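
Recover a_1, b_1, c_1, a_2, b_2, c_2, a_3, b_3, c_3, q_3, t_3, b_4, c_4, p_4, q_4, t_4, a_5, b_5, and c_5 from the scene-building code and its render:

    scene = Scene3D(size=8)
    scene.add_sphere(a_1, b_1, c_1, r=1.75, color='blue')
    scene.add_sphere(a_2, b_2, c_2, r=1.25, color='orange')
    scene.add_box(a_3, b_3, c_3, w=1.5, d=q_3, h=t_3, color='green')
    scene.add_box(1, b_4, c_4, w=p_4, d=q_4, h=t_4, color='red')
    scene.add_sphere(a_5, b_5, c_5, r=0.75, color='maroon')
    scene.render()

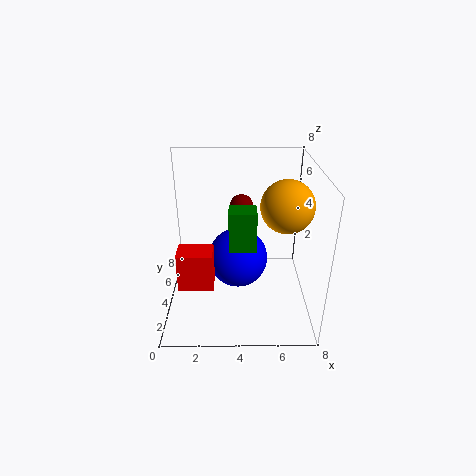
a_1 = 4, b_1 = 4.75, c_1 = 2.25, a_2 = 6.25, b_2 = 2, c_2 = 6.75, a_3 = 3.5, b_3 = 3.25, c_3 = 3.5, q_3 = 1.25, t_3 = 2.25, b_4 = 1.25, c_4 = 2.5, p_4 = 1.75, q_4 = 1.25, t_4 = 2, a_5 = 4.25, b_5 = 7.25, c_5 = 4.5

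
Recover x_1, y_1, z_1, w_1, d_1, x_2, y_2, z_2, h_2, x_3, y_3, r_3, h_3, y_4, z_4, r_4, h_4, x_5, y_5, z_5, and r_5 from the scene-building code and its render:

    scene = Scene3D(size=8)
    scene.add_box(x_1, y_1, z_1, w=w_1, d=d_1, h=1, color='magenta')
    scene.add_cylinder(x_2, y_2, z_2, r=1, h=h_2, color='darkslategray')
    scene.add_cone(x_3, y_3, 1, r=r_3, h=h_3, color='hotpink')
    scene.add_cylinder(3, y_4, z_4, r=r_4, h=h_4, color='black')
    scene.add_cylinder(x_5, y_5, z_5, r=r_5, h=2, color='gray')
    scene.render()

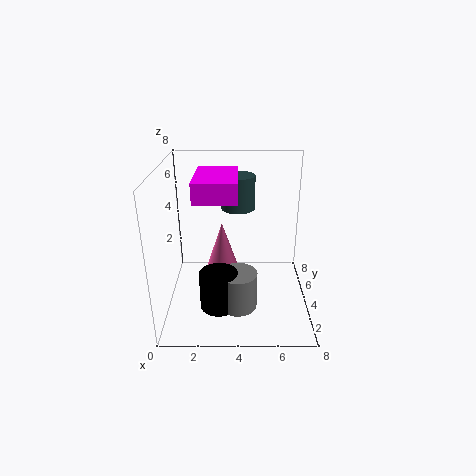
x_1 = 2, y_1 = 1, z_1 = 7, w_1 = 2, d_1 = 3, x_2 = 4, y_2 = 6, z_2 = 5, h_2 = 2, x_3 = 3, y_3 = 6, r_3 = 1, h_3 = 3, y_4 = 2, z_4 = 1, r_4 = 1, h_4 = 2, x_5 = 4, y_5 = 2, z_5 = 1, r_5 = 1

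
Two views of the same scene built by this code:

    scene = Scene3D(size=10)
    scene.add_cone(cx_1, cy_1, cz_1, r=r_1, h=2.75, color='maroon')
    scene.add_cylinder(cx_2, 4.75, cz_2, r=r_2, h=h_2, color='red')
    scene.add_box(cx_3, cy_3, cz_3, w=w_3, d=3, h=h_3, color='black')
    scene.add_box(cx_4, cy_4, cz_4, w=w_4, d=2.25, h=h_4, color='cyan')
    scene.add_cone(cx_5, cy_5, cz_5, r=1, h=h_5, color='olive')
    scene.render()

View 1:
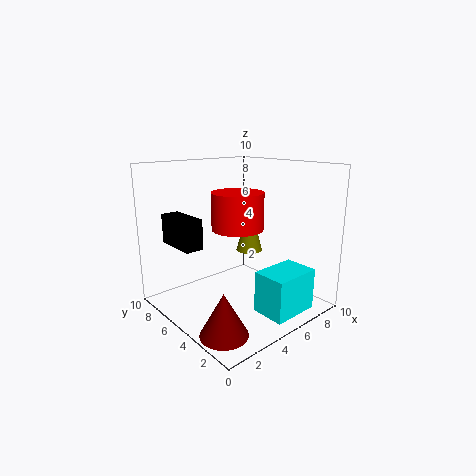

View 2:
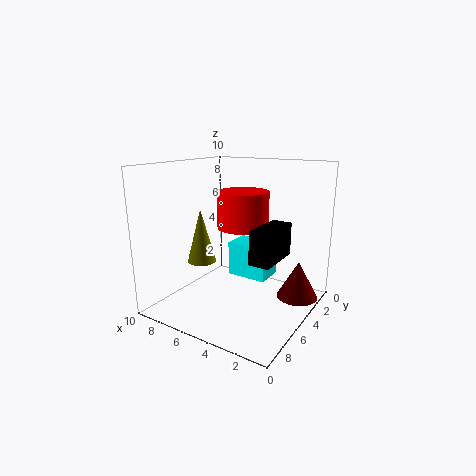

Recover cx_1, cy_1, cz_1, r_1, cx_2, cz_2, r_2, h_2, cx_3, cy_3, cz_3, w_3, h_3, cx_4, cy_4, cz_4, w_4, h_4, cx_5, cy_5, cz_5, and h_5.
cx_1 = 1.5
cy_1 = 2.25
cz_1 = 0.25
r_1 = 1.5
cx_2 = 4.75
cz_2 = 5.75
r_2 = 1.75
h_2 = 2.5
cx_3 = 1
cy_3 = 5.25
cz_3 = 4.75
w_3 = 1.25
h_3 = 2
cx_4 = 4.25
cy_4 = 0.25
cz_4 = 0.75
w_4 = 3.25
h_4 = 2.75
cx_5 = 7.25
cy_5 = 6.25
cz_5 = 3.25
h_5 = 3.75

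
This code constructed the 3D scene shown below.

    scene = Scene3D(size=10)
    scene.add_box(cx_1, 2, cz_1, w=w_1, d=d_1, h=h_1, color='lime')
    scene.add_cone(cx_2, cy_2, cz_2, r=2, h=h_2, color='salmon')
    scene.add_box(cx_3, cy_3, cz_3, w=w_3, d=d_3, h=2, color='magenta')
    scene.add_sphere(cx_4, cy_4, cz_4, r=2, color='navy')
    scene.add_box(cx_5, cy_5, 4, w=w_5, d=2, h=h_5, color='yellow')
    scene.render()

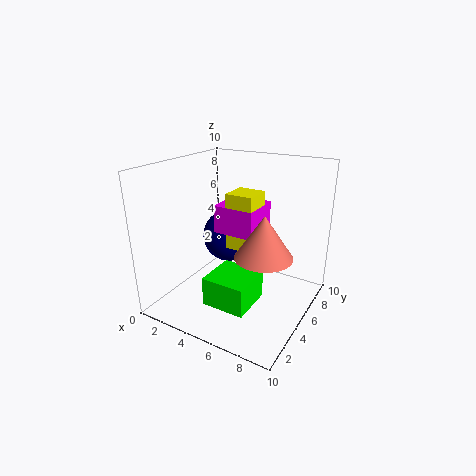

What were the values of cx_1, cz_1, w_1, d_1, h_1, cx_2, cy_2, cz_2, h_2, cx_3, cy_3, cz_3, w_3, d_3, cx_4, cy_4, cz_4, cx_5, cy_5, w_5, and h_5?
cx_1 = 4
cz_1 = 1
w_1 = 3
d_1 = 3
h_1 = 2
cx_2 = 7
cy_2 = 5
cz_2 = 4
h_2 = 3
cx_3 = 3
cy_3 = 5
cz_3 = 5
w_3 = 3
d_3 = 3
cx_4 = 3
cy_4 = 7
cz_4 = 4
cx_5 = 4
cy_5 = 5
w_5 = 2
h_5 = 4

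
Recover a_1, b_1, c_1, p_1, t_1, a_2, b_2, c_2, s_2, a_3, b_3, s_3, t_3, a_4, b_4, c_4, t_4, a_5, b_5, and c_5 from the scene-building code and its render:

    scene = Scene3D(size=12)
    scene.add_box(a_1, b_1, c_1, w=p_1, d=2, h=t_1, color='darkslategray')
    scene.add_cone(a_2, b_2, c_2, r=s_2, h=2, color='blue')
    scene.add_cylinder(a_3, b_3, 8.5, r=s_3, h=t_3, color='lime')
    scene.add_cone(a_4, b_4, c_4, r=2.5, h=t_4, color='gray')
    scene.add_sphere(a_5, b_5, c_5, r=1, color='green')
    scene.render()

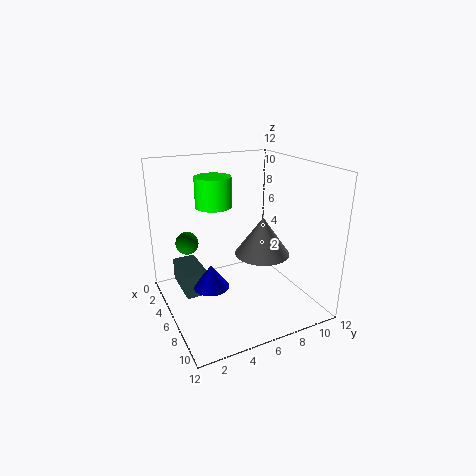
a_1 = 1.5; b_1 = 1.5; c_1 = 1; p_1 = 4; t_1 = 2; a_2 = 6; b_2 = 3.5; c_2 = 2; s_2 = 1.5; a_3 = 4.5; b_3 = 4.5; s_3 = 1.5; t_3 = 2.5; a_4 = 5; b_4 = 9; c_4 = 3.5; t_4 = 3.5; a_5 = 3; b_5 = 2.5; c_5 = 5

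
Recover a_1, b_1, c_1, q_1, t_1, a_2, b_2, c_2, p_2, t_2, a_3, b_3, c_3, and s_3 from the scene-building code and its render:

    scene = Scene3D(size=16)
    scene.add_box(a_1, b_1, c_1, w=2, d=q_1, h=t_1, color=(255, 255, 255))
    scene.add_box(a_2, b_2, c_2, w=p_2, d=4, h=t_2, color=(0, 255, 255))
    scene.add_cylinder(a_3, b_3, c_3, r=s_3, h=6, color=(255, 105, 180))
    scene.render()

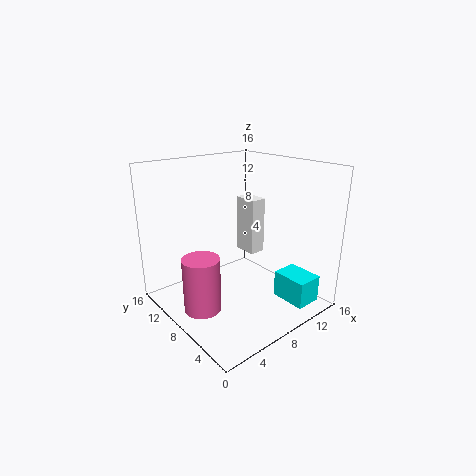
a_1 = 12
b_1 = 10
c_1 = 4
q_1 = 3
t_1 = 7
a_2 = 11
b_2 = 1
c_2 = 1
p_2 = 3
t_2 = 3
a_3 = 3
b_3 = 8
c_3 = 1
s_3 = 2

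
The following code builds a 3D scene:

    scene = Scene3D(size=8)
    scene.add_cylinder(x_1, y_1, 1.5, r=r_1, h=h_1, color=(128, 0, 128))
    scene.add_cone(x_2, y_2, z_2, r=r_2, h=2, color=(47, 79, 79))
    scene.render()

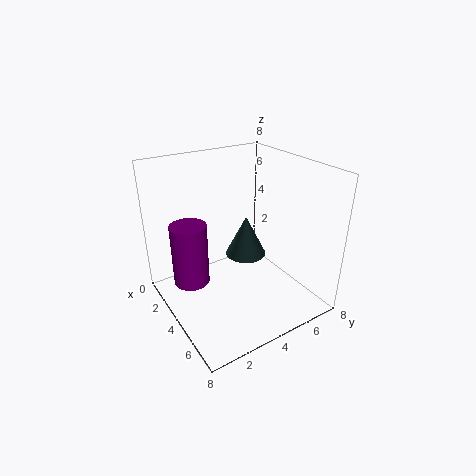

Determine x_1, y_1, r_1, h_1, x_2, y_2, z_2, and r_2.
x_1 = 3; y_1 = 1.5; r_1 = 1; h_1 = 3.5; x_2 = 5.5; y_2 = 3.5; z_2 = 4; r_2 = 1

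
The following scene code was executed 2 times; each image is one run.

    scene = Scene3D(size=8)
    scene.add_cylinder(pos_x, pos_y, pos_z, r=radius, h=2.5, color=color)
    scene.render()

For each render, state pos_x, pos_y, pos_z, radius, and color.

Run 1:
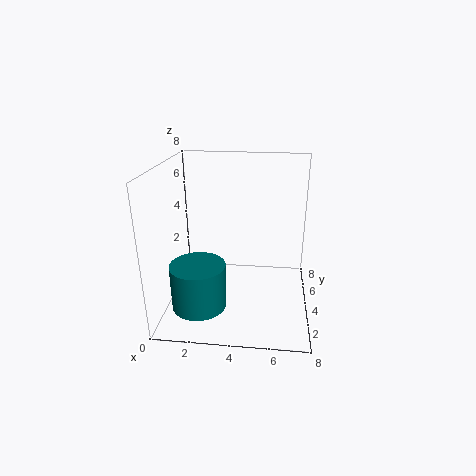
pos_x = 2
pos_y = 2.5
pos_z = 0.5
radius = 1.5
color = 'teal'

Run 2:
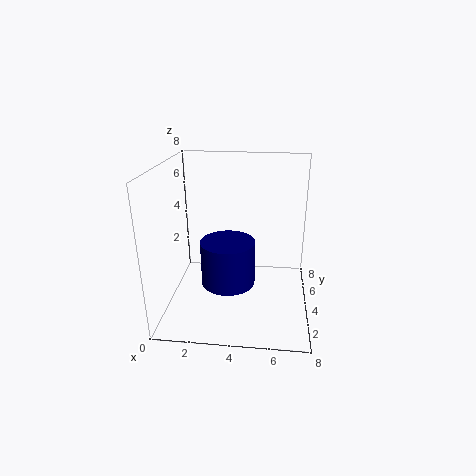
pos_x = 3.5
pos_y = 3.5
pos_z = 1.5
radius = 1.5
color = 'navy'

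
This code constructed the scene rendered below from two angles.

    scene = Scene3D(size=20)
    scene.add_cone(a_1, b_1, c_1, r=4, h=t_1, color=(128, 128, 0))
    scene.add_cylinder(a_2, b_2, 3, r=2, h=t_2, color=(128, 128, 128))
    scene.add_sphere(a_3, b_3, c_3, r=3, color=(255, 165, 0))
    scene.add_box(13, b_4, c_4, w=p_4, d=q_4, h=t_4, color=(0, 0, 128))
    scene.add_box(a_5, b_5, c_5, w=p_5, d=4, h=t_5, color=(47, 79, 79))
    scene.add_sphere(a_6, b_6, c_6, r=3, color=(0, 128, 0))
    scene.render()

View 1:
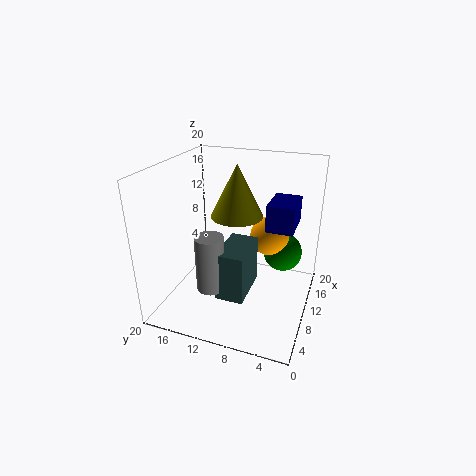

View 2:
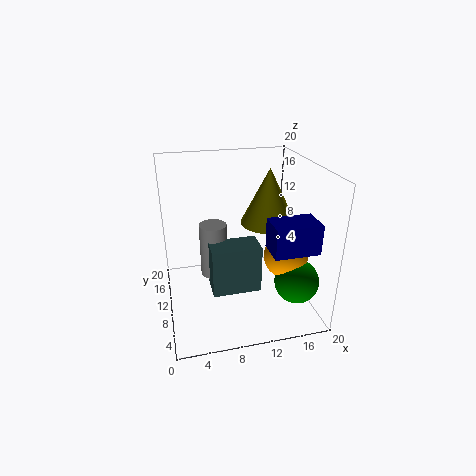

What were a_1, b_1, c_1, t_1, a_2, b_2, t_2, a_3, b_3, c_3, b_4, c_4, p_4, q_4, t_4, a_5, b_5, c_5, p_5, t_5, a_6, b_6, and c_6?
a_1 = 15; b_1 = 12; c_1 = 11; t_1 = 8; a_2 = 7; b_2 = 13; t_2 = 8; a_3 = 16; b_3 = 7; c_3 = 8; b_4 = 3; c_4 = 10; p_4 = 6; q_4 = 4; t_4 = 4; a_5 = 6; b_5 = 8; c_5 = 2; p_5 = 7; t_5 = 7; a_6 = 17; b_6 = 5; c_6 = 5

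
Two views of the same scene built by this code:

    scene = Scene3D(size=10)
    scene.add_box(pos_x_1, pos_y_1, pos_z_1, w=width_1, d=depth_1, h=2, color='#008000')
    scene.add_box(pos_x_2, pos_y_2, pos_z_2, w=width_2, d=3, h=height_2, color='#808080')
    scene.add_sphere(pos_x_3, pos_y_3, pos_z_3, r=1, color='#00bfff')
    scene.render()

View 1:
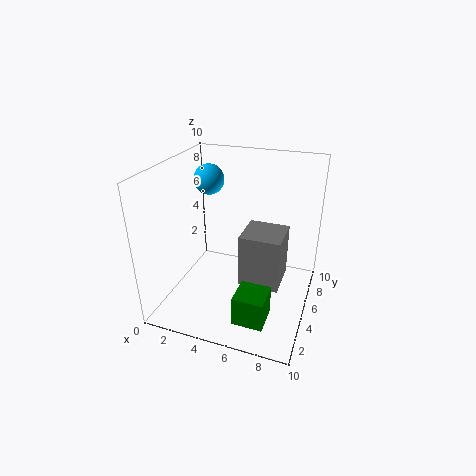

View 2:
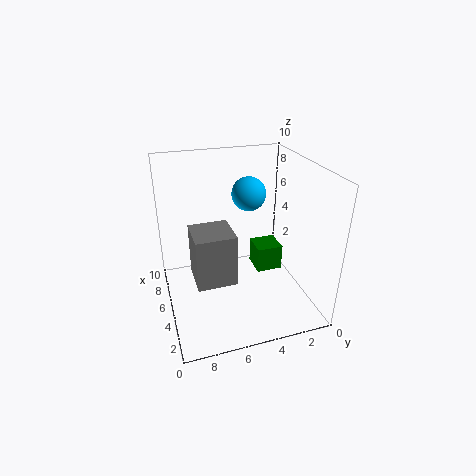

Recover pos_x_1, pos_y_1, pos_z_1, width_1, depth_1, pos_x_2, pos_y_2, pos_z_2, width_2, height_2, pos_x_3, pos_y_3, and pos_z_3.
pos_x_1 = 6; pos_y_1 = 1; pos_z_1 = 1; width_1 = 2; depth_1 = 2; pos_x_2 = 5; pos_y_2 = 5; pos_z_2 = 1; width_2 = 3; height_2 = 4; pos_x_3 = 3; pos_y_3 = 5; pos_z_3 = 9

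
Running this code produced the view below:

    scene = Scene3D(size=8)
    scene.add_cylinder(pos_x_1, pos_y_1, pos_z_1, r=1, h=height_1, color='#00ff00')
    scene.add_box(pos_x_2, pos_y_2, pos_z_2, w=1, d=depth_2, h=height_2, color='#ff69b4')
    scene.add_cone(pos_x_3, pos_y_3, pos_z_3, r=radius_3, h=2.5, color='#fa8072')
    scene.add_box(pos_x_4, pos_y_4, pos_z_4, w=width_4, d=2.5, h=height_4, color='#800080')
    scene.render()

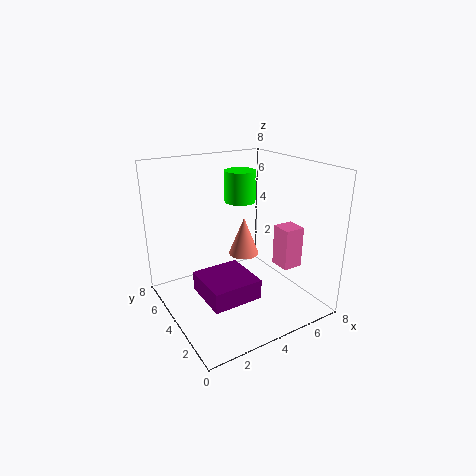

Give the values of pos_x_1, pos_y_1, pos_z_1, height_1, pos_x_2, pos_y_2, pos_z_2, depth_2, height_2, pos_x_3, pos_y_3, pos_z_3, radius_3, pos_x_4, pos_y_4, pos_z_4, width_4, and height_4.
pos_x_1 = 6; pos_y_1 = 7; pos_z_1 = 5; height_1 = 2; pos_x_2 = 4.5; pos_y_2 = 0.5; pos_z_2 = 3.5; depth_2 = 1; height_2 = 2; pos_x_3 = 6; pos_y_3 = 6.5; pos_z_3 = 1.5; radius_3 = 1; pos_x_4 = 1; pos_y_4 = 1; pos_z_4 = 2; width_4 = 2.5; height_4 = 1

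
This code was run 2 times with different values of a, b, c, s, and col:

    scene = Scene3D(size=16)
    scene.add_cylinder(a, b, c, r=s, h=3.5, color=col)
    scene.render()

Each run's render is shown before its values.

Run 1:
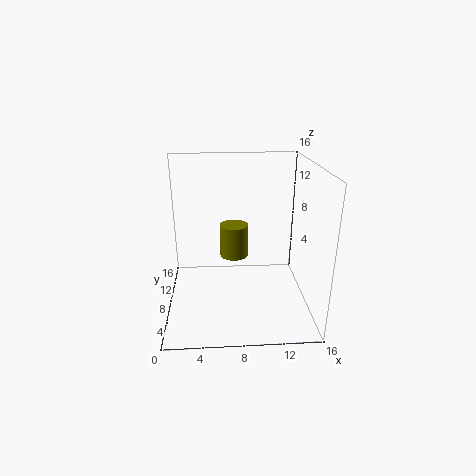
a = 7.5, b = 7, c = 6.5, s = 1.5, col = 'olive'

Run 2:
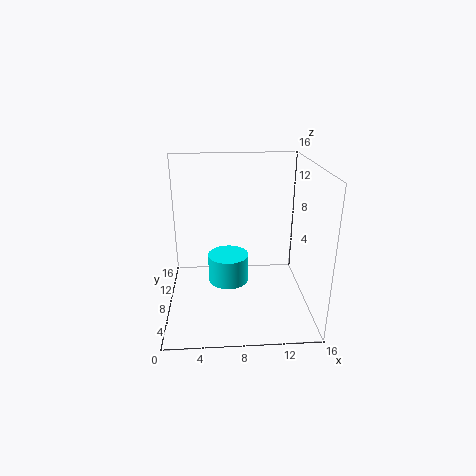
a = 7, b = 11, c = 1, s = 2.5, col = 'cyan'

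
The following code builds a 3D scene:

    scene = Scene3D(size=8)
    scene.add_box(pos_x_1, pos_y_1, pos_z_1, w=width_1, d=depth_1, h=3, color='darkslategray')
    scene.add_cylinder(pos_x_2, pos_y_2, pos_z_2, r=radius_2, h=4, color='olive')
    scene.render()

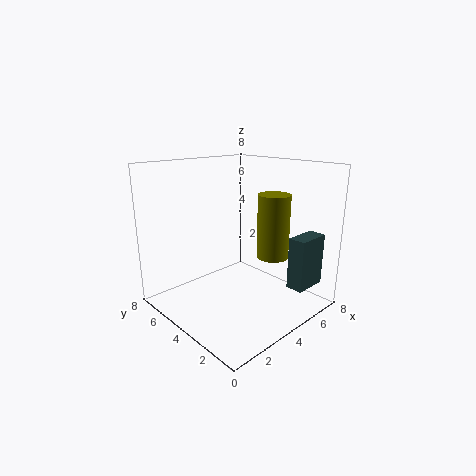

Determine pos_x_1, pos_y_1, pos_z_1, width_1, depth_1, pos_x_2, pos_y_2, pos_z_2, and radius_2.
pos_x_1 = 6; pos_y_1 = 1; pos_z_1 = 1; width_1 = 2; depth_1 = 1; pos_x_2 = 7; pos_y_2 = 4; pos_z_2 = 2; radius_2 = 1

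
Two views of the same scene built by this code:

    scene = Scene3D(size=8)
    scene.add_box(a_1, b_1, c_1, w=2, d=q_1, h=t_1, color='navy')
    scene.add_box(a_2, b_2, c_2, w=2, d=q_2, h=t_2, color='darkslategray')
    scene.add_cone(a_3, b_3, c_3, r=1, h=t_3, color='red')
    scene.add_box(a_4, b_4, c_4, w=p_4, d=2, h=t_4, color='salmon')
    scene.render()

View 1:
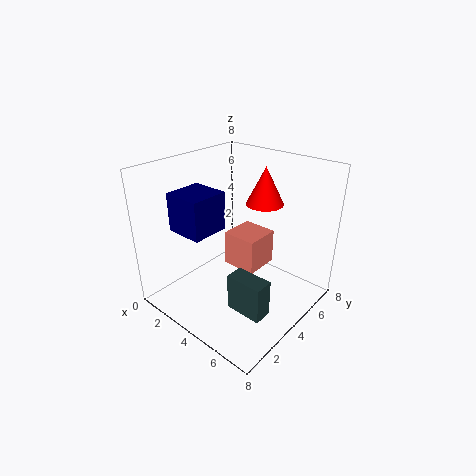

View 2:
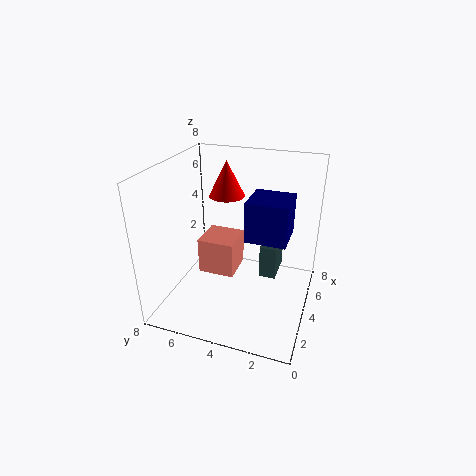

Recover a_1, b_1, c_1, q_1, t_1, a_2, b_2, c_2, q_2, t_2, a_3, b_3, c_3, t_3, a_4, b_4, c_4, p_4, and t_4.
a_1 = 2, b_1 = 1, c_1 = 5, q_1 = 2, t_1 = 2, a_2 = 5, b_2 = 2, c_2 = 1, q_2 = 1, t_2 = 2, a_3 = 5, b_3 = 5, c_3 = 6, t_3 = 2, a_4 = 3, b_4 = 4, c_4 = 2, p_4 = 2, t_4 = 2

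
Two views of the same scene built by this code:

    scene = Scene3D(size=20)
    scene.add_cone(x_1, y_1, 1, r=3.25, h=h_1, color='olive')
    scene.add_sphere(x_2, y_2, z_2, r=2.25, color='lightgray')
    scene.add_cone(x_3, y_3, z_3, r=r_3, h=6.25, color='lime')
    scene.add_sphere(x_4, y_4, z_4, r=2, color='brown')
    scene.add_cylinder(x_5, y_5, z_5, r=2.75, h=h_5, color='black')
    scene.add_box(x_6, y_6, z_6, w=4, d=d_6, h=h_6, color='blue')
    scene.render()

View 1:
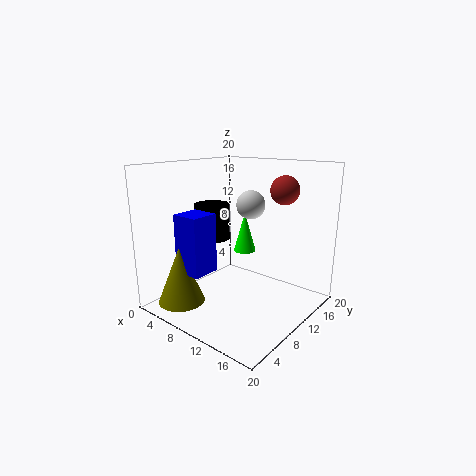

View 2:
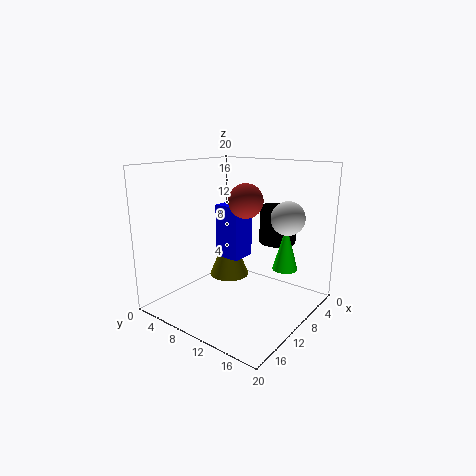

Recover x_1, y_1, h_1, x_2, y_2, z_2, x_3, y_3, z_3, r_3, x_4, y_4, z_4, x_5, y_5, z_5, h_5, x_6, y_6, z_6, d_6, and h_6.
x_1 = 4.5
y_1 = 4
h_1 = 8
x_2 = 7.5
y_2 = 16.25
z_2 = 13.25
x_3 = 6.75
y_3 = 15.75
z_3 = 5.75
r_3 = 1.75
x_4 = 14.5
y_4 = 14.5
z_4 = 16.5
x_5 = 3
y_5 = 12.25
z_5 = 8
h_5 = 5.5
x_6 = 3.75
y_6 = 4
z_6 = 5.25
d_6 = 4
h_6 = 8.25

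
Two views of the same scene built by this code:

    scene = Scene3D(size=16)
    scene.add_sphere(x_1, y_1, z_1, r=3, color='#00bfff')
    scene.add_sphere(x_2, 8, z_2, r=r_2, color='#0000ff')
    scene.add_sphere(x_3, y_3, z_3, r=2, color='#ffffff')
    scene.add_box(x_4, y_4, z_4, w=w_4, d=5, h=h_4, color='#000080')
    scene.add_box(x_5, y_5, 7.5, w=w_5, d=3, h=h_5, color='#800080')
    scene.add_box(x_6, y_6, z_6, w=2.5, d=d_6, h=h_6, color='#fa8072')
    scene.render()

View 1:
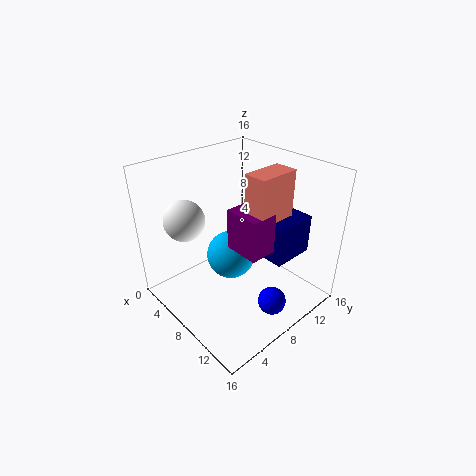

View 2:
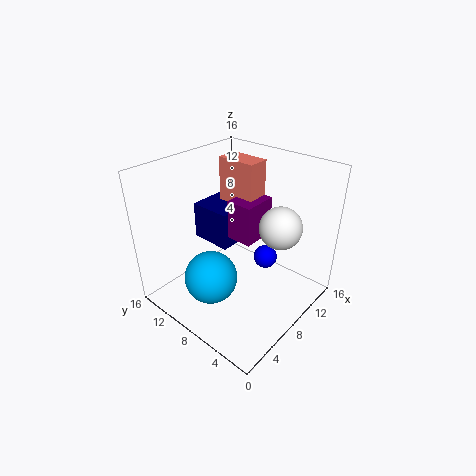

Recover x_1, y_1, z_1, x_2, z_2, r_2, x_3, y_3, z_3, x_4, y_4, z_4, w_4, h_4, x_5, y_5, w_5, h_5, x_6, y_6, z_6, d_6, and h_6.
x_1 = 5; y_1 = 9.5; z_1 = 3.5; x_2 = 13.5; z_2 = 2.5; r_2 = 1.5; x_3 = 7; y_3 = 2; z_3 = 12; x_4 = 8; y_4 = 10; z_4 = 5.5; w_4 = 4.5; h_4 = 4.5; x_5 = 8; y_5 = 6.5; w_5 = 4; h_5 = 4.5; x_6 = 9.5; y_6 = 7.5; z_6 = 11; d_6 = 4.5; h_6 = 5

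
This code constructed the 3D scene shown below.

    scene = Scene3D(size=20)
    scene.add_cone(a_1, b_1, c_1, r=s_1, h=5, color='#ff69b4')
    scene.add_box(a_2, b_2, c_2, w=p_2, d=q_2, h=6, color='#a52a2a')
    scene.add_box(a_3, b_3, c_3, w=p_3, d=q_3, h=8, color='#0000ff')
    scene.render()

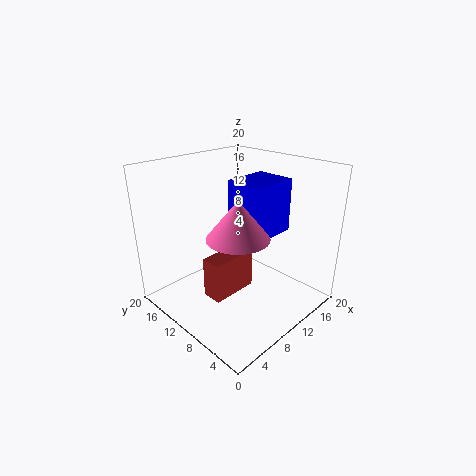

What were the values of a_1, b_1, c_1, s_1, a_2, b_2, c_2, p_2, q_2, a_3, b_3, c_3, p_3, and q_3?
a_1 = 7, b_1 = 7, c_1 = 12, s_1 = 4, a_2 = 6, b_2 = 10, c_2 = 1, p_2 = 7, q_2 = 3, a_3 = 12, b_3 = 8, c_3 = 9, p_3 = 7, q_3 = 6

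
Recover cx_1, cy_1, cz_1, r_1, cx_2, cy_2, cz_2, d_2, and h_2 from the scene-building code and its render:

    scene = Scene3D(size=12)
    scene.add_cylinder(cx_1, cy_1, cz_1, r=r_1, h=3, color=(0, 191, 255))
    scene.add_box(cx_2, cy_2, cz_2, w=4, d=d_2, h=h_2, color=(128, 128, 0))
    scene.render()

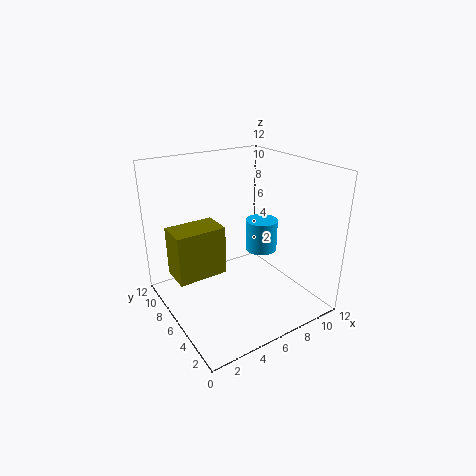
cx_1 = 10, cy_1 = 8, cz_1 = 3, r_1 = 1.5, cx_2 = 0.5, cy_2 = 5.5, cz_2 = 3.5, d_2 = 2.5, h_2 = 4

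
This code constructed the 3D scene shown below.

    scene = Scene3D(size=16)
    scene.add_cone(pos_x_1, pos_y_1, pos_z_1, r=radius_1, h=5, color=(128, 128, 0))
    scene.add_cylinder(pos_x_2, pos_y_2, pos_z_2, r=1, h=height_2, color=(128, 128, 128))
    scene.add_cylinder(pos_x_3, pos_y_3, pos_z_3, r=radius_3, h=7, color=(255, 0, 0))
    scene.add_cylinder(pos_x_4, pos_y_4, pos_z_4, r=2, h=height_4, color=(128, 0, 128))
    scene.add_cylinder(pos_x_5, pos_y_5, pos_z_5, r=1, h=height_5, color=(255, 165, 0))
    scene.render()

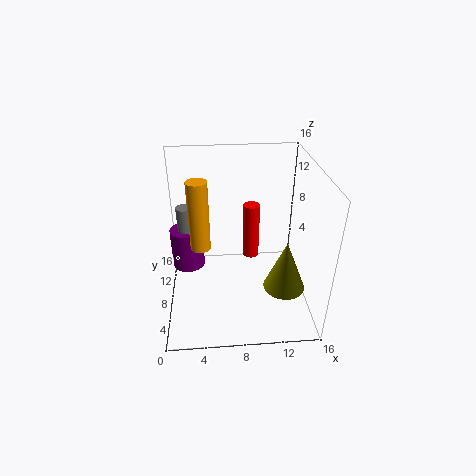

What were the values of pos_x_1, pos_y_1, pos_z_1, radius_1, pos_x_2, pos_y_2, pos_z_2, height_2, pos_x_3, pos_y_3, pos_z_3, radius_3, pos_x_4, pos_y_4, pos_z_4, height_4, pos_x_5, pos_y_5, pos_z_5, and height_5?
pos_x_1 = 12; pos_y_1 = 2; pos_z_1 = 6; radius_1 = 2; pos_x_2 = 2; pos_y_2 = 12; pos_z_2 = 7; height_2 = 3; pos_x_3 = 10; pos_y_3 = 12; pos_z_3 = 3; radius_3 = 1; pos_x_4 = 2; pos_y_4 = 12; pos_z_4 = 2; height_4 = 5; pos_x_5 = 4; pos_y_5 = 5; pos_z_5 = 9; height_5 = 7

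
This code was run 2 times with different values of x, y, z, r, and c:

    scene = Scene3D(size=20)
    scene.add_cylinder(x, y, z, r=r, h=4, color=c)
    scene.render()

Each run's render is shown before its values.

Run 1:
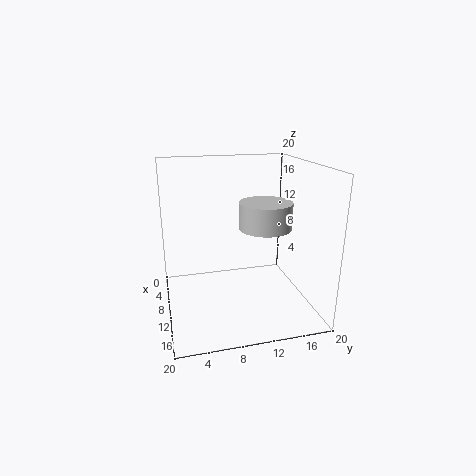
x = 7
y = 15
z = 10
r = 4
c = 'lightgray'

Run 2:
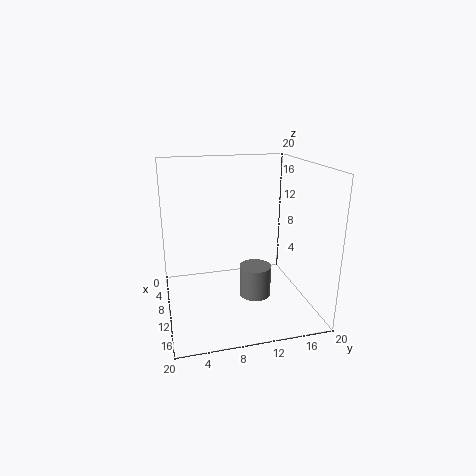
x = 15
y = 11
z = 4
r = 2
c = 'gray'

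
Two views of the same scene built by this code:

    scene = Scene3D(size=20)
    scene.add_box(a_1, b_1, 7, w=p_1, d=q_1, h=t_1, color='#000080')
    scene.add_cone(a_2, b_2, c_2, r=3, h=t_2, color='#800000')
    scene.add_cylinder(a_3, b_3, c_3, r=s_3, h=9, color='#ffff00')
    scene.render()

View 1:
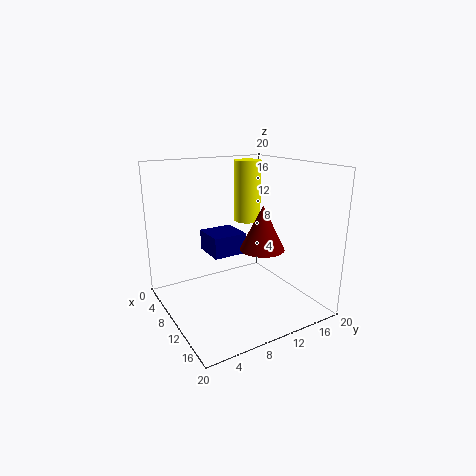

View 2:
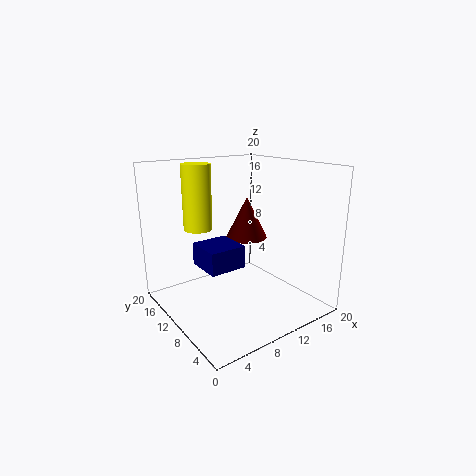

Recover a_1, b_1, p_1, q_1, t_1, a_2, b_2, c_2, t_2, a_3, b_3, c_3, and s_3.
a_1 = 4; b_1 = 7; p_1 = 5; q_1 = 5; t_1 = 3; a_2 = 13; b_2 = 12; c_2 = 9; t_2 = 6; a_3 = 6; b_3 = 14; c_3 = 11; s_3 = 2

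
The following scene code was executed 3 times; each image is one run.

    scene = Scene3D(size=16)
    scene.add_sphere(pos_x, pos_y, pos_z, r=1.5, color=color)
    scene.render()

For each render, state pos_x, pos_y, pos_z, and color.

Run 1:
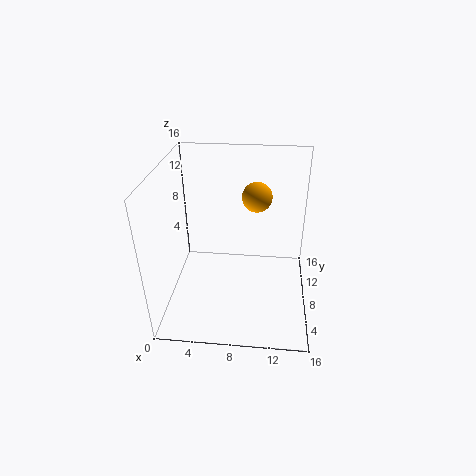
pos_x = 10, pos_y = 7, pos_z = 13.5, color = 'orange'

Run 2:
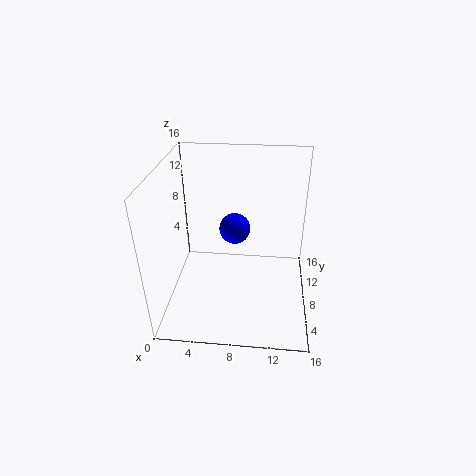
pos_x = 8, pos_y = 5, pos_z = 11, color = 'blue'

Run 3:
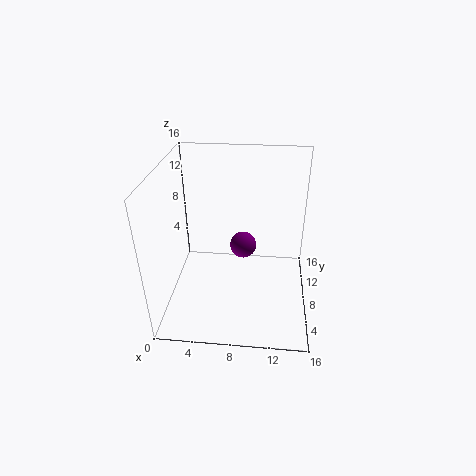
pos_x = 8.5, pos_y = 9, pos_z = 6.5, color = 'purple'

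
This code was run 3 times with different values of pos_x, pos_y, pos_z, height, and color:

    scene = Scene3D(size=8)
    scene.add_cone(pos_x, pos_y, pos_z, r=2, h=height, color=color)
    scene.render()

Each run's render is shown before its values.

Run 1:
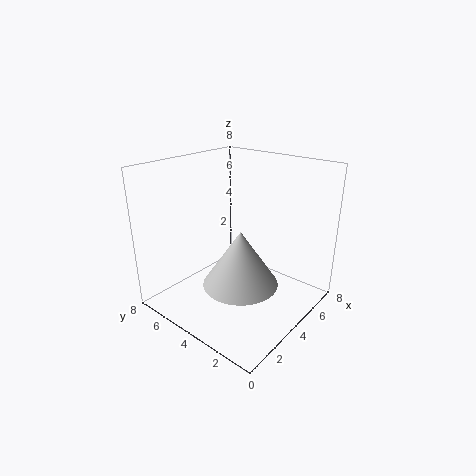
pos_x = 3; pos_y = 3; pos_z = 2; height = 3; color = 'lightgray'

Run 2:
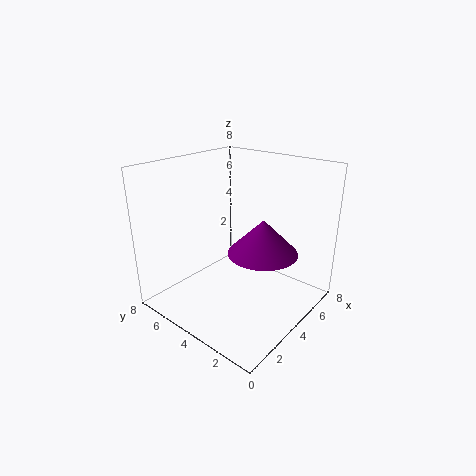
pos_x = 5; pos_y = 3; pos_z = 3; height = 2; color = 'purple'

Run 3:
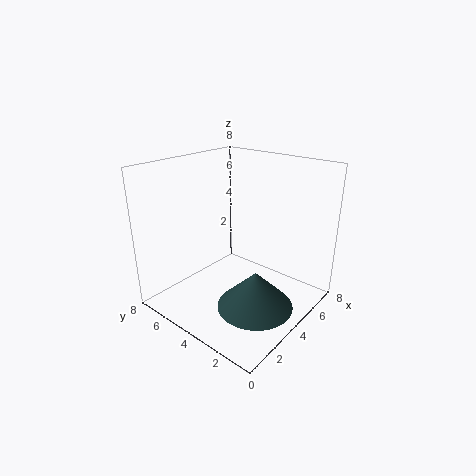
pos_x = 3; pos_y = 2; pos_z = 1; height = 2; color = 'darkslategray'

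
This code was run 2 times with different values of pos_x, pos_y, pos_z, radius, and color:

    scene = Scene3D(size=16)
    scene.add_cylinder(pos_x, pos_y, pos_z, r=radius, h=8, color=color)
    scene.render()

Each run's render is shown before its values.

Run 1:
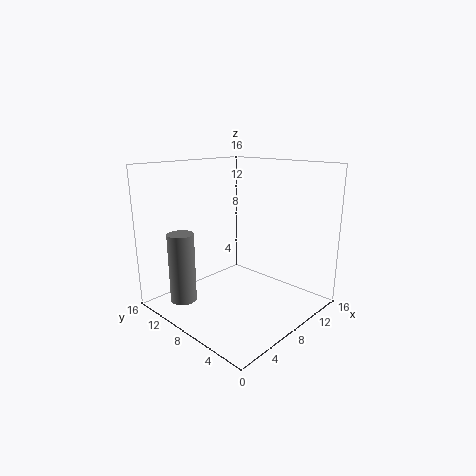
pos_x = 3.5, pos_y = 12.5, pos_z = 0.5, radius = 1.5, color = 'gray'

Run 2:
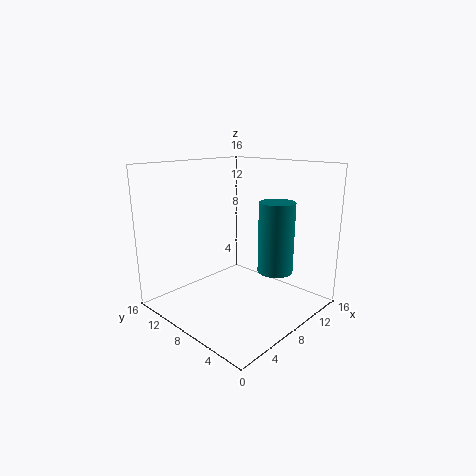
pos_x = 11, pos_y = 5, pos_z = 4, radius = 2, color = 'teal'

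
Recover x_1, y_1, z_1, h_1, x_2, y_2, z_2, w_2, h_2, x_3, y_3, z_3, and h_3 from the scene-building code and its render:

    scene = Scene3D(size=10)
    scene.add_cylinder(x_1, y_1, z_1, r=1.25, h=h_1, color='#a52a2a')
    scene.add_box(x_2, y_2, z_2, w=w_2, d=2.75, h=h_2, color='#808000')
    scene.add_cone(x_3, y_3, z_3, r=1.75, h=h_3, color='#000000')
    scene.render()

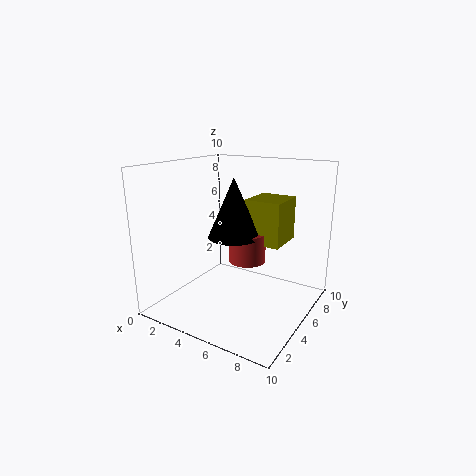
x_1 = 5.75, y_1 = 5, z_1 = 3.5, h_1 = 2, x_2 = 5.5, y_2 = 5, z_2 = 4.75, w_2 = 2.5, h_2 = 3, x_3 = 5, y_3 = 4.5, z_3 = 5.25, h_3 = 4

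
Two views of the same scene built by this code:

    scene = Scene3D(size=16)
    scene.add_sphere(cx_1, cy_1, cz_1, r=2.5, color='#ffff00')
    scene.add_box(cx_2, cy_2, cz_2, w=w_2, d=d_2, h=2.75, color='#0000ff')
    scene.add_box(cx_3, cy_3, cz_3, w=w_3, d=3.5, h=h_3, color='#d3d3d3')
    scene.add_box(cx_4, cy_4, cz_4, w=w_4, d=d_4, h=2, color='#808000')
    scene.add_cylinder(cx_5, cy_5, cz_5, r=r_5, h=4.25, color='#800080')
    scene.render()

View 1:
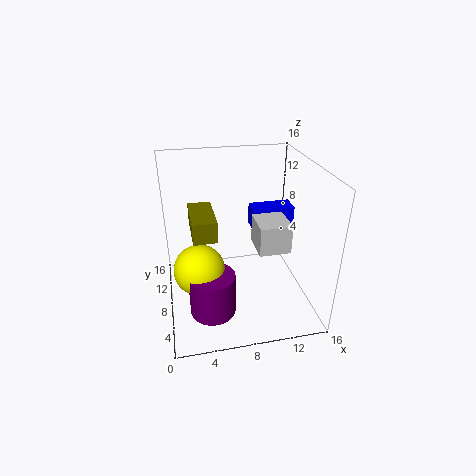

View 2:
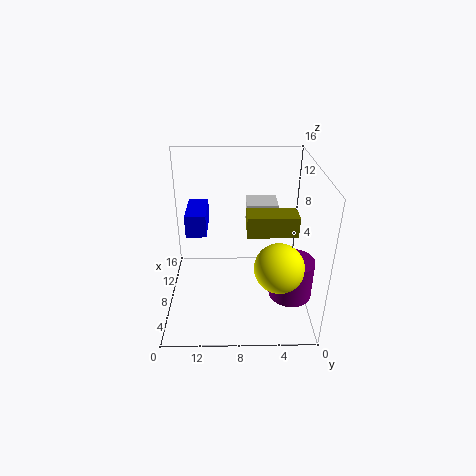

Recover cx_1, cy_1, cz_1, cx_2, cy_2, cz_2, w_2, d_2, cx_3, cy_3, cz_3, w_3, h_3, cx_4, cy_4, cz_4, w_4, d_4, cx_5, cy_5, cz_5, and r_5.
cx_1 = 3.25, cy_1 = 4, cz_1 = 7.25, cx_2 = 10.75, cy_2 = 11.75, cz_2 = 6.5, w_2 = 5.25, d_2 = 2.5, cx_3 = 9.25, cy_3 = 3.5, cz_3 = 8.25, w_3 = 3.25, h_3 = 3, cx_4 = 2.75, cy_4 = 2.5, cz_4 = 11, w_4 = 2.25, d_4 = 4.75, cx_5 = 4.25, cy_5 = 2.5, cz_5 = 3.25, r_5 = 2.25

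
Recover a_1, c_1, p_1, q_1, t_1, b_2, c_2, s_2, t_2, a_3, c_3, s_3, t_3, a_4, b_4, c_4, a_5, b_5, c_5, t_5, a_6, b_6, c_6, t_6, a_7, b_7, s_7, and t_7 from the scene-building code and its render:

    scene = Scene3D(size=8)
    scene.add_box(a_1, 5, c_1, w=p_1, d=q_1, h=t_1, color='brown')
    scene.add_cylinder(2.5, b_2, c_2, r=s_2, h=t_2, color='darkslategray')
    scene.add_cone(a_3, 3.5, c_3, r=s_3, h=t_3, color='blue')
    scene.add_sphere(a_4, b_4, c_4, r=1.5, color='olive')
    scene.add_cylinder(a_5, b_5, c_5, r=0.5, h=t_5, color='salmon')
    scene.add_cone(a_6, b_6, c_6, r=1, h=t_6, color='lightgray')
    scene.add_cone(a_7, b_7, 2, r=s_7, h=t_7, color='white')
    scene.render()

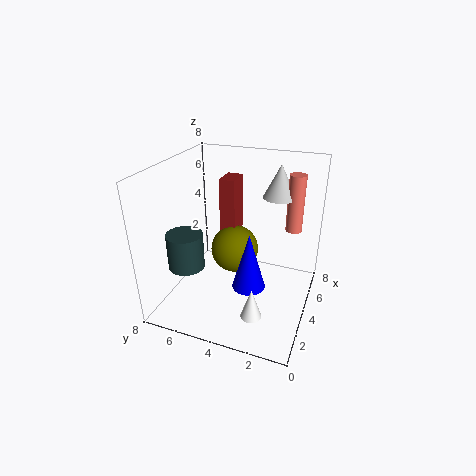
a_1 = 6
c_1 = 3
p_1 = 1.5
q_1 = 1
t_1 = 3.5
b_2 = 6.5
c_2 = 2.5
s_2 = 1
t_2 = 2
a_3 = 4.5
c_3 = 0.5
s_3 = 1
t_3 = 3.5
a_4 = 6
b_4 = 5
c_4 = 2
a_5 = 7
b_5 = 1.5
c_5 = 3.5
t_5 = 3.5
a_6 = 7
b_6 = 2.5
c_6 = 5.5
t_6 = 2
a_7 = 0.5
b_7 = 2
s_7 = 0.5
t_7 = 1.5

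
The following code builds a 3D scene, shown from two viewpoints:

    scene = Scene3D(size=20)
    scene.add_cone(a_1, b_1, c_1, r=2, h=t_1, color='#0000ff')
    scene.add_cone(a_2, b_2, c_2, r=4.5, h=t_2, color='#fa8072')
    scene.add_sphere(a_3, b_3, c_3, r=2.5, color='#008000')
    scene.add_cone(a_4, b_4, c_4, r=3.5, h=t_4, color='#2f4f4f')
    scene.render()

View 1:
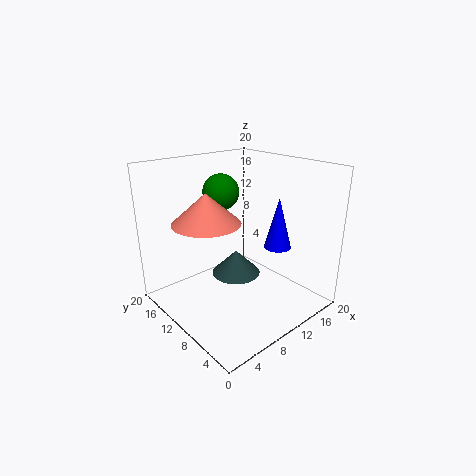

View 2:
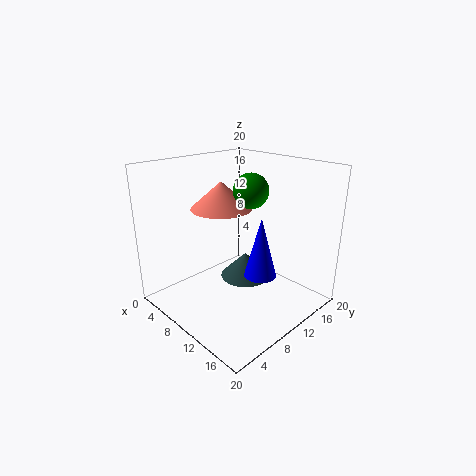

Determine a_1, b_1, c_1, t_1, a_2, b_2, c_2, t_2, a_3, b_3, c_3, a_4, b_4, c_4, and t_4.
a_1 = 16; b_1 = 8; c_1 = 7.5; t_1 = 7.5; a_2 = 5.5; b_2 = 11; c_2 = 13; t_2 = 4; a_3 = 9.5; b_3 = 13; c_3 = 16; a_4 = 10.5; b_4 = 11; c_4 = 4; t_4 = 3.5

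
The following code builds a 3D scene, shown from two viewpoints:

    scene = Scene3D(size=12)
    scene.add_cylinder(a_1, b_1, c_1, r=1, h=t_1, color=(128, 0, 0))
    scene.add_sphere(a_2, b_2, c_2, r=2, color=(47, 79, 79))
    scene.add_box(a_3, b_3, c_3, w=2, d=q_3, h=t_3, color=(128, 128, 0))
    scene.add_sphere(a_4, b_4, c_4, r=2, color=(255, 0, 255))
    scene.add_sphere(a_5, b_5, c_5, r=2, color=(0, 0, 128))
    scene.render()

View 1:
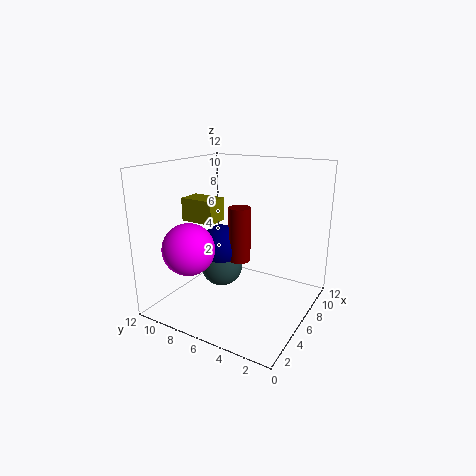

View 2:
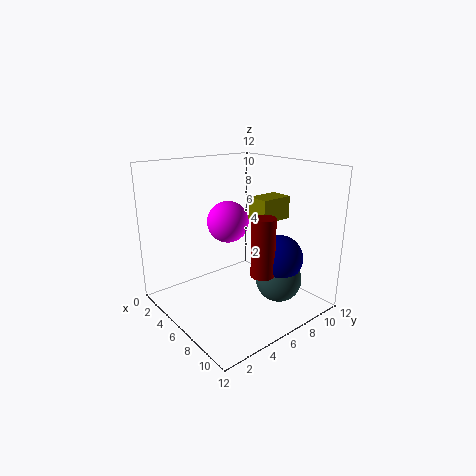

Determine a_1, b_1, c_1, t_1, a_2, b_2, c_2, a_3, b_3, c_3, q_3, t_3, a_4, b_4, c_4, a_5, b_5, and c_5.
a_1 = 8
b_1 = 7
c_1 = 3
t_1 = 5
a_2 = 8
b_2 = 9
c_2 = 2
a_3 = 5
b_3 = 8
c_3 = 7
q_3 = 3
t_3 = 2
a_4 = 2
b_4 = 8
c_4 = 6
a_5 = 8
b_5 = 9
c_5 = 4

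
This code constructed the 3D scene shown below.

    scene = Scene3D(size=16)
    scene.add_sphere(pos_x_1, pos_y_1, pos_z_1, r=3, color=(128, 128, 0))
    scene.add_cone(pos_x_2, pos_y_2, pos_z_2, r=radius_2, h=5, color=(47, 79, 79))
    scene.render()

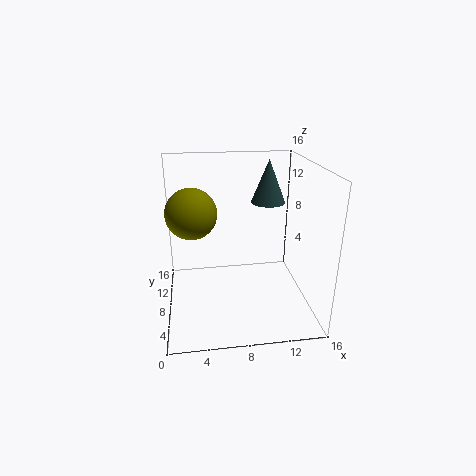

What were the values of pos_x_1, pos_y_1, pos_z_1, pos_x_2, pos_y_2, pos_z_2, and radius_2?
pos_x_1 = 3, pos_y_1 = 11, pos_z_1 = 10, pos_x_2 = 12, pos_y_2 = 11, pos_z_2 = 11, radius_2 = 2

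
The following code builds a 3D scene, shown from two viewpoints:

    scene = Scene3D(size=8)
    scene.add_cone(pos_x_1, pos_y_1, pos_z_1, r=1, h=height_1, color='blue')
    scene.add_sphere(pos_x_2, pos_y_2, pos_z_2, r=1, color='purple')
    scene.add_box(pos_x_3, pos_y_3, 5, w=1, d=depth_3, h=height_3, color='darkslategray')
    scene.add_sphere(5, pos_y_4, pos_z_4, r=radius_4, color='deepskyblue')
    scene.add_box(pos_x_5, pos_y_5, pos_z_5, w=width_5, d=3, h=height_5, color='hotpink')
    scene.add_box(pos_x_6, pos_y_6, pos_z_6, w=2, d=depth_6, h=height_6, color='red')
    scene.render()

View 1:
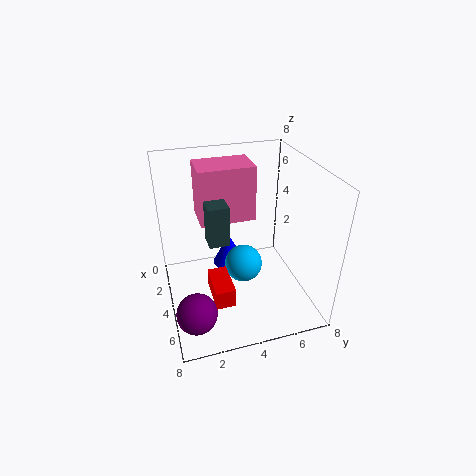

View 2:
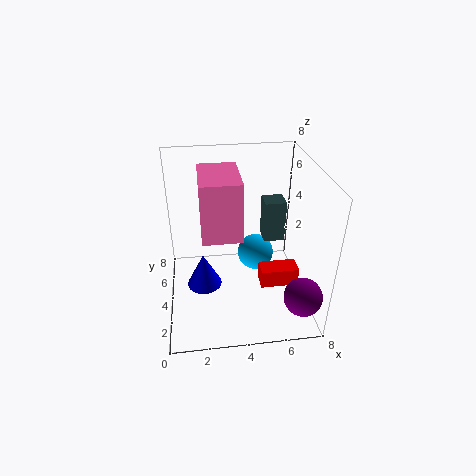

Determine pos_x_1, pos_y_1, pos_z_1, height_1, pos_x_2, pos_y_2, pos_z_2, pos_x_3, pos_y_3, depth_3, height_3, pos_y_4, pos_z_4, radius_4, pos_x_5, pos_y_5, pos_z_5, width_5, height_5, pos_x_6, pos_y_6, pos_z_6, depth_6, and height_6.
pos_x_1 = 2, pos_y_1 = 4, pos_z_1 = 1, height_1 = 2, pos_x_2 = 7, pos_y_2 = 1, pos_z_2 = 2, pos_x_3 = 5, pos_y_3 = 2, depth_3 = 1, height_3 = 2, pos_y_4 = 4, pos_z_4 = 3, radius_4 = 1, pos_x_5 = 2, pos_y_5 = 2, pos_z_5 = 5, width_5 = 2, height_5 = 3, pos_x_6 = 5, pos_y_6 = 2, pos_z_6 = 2, depth_6 = 1, height_6 = 1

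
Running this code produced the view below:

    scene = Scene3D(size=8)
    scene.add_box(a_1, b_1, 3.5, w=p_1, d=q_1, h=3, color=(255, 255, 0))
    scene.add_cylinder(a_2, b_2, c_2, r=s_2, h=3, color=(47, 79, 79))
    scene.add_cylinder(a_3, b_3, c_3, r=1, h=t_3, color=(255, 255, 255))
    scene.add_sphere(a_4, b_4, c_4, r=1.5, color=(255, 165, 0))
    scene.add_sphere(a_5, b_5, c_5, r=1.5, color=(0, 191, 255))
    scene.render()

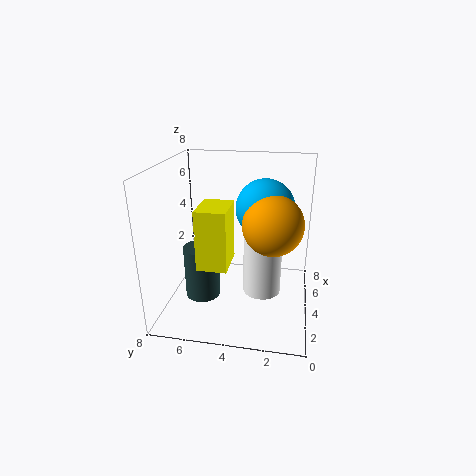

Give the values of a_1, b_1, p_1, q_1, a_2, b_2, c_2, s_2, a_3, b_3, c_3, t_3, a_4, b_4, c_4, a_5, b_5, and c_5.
a_1 = 1
b_1 = 4
p_1 = 2
q_1 = 1.5
a_2 = 3.5
b_2 = 6
c_2 = 0.5
s_2 = 1
a_3 = 3
b_3 = 2.5
c_3 = 1.5
t_3 = 3.5
a_4 = 2.5
b_4 = 2
c_4 = 5.5
a_5 = 3.5
b_5 = 2.5
c_5 = 6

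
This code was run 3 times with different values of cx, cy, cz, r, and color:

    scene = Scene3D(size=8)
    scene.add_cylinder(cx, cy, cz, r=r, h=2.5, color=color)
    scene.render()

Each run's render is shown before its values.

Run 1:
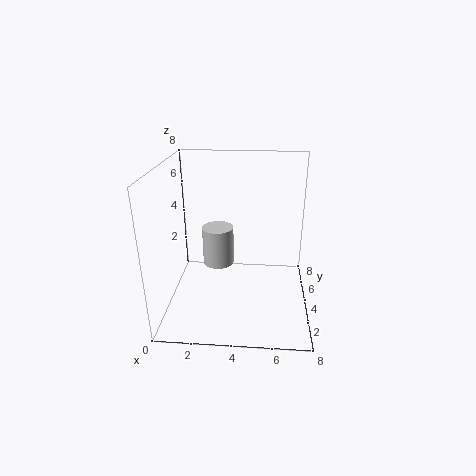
cx = 2.5
cy = 6.5
cz = 1
r = 1
color = 'lightgray'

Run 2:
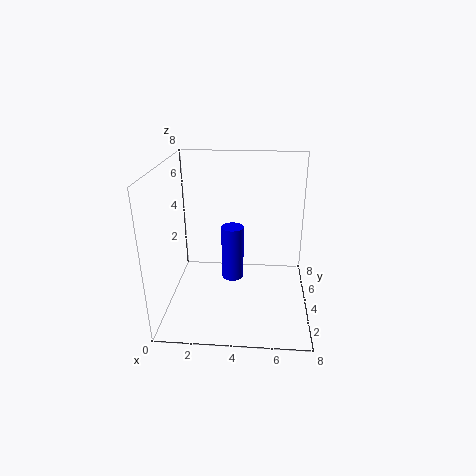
cx = 4
cy = 1
cz = 3.5
r = 0.5
color = 'blue'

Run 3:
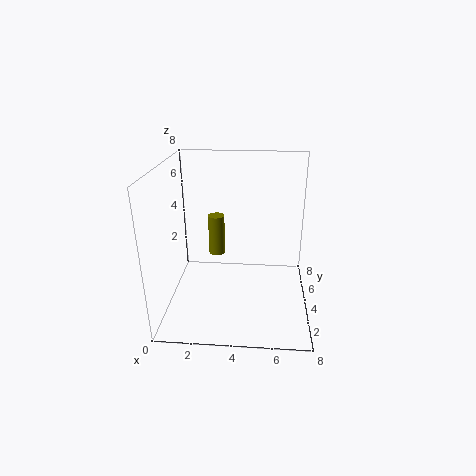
cx = 2.5
cy = 6
cz = 2
r = 0.5
color = 'olive'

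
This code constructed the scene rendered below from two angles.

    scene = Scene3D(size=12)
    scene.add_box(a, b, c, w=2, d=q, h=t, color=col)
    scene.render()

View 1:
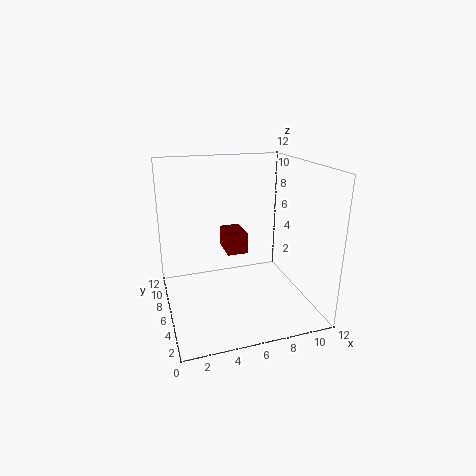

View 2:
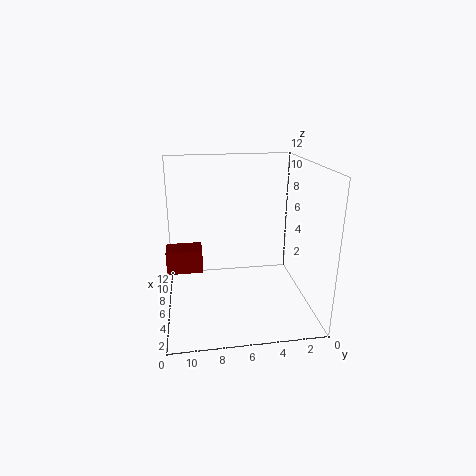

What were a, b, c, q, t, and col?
a = 6; b = 9; c = 3; q = 3; t = 2; col = 'maroon'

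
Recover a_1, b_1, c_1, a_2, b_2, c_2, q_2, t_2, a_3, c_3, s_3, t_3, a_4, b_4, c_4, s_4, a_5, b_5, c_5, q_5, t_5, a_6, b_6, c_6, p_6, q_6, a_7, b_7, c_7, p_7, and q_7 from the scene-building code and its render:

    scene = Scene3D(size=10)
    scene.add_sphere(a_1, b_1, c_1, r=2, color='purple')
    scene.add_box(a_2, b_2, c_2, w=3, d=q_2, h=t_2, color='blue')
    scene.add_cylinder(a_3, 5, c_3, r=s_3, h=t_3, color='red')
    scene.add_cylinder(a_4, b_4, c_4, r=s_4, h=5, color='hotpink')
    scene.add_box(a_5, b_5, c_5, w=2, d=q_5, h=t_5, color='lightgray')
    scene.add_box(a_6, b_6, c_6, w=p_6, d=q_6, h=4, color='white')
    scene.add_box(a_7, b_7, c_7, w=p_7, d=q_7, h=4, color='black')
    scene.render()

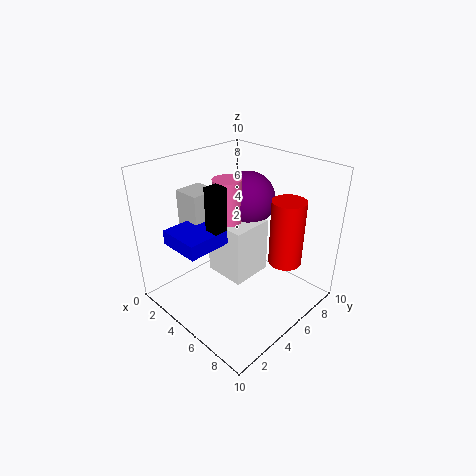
a_1 = 4
b_1 = 7
c_1 = 7
a_2 = 2
b_2 = 1
c_2 = 5
q_2 = 3
t_2 = 1
a_3 = 9
c_3 = 5
s_3 = 1
t_3 = 4
a_4 = 4
b_4 = 5
c_4 = 4
s_4 = 1
a_5 = 1
b_5 = 3
c_5 = 5
q_5 = 2
t_5 = 3
a_6 = 3
b_6 = 4
c_6 = 2
p_6 = 3
q_6 = 3
a_7 = 4
b_7 = 3
c_7 = 5
p_7 = 1
q_7 = 1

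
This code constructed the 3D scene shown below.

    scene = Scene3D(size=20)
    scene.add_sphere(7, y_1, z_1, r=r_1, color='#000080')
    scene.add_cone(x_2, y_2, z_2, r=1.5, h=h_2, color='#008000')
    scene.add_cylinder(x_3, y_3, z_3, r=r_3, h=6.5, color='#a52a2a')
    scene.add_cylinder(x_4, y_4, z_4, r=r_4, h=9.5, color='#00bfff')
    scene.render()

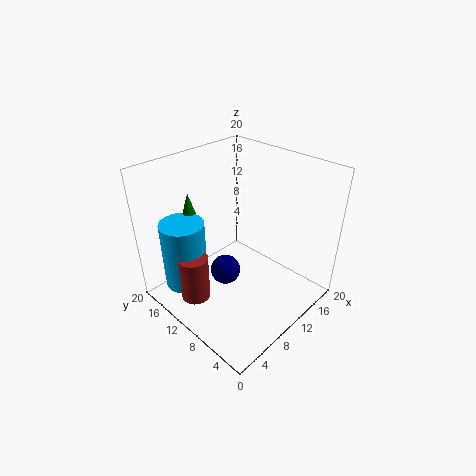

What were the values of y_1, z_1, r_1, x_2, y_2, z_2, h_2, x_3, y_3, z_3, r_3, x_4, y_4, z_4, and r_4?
y_1 = 9.5
z_1 = 6.5
r_1 = 2
x_2 = 6.5
y_2 = 16
z_2 = 11
h_2 = 5
x_3 = 3.5
y_3 = 12
z_3 = 2.5
r_3 = 2
x_4 = 4
y_4 = 14.5
z_4 = 3.5
r_4 = 3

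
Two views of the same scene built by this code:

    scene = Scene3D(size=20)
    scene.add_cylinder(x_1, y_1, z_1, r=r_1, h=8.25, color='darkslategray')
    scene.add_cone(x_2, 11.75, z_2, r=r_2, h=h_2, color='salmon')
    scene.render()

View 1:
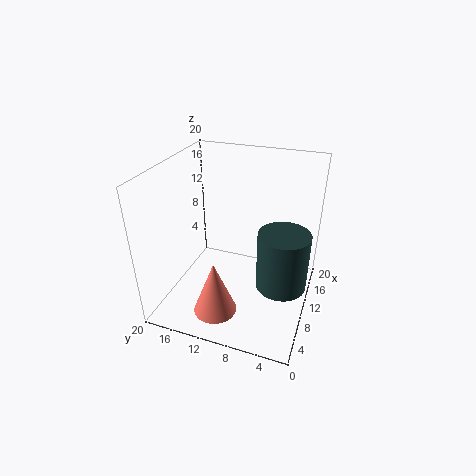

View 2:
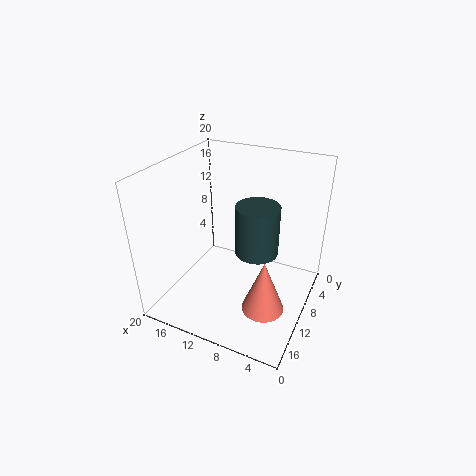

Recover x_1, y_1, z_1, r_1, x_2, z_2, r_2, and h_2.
x_1 = 9.75, y_1 = 3.5, z_1 = 3.75, r_1 = 3.5, x_2 = 5.25, z_2 = 0.5, r_2 = 3, h_2 = 7.75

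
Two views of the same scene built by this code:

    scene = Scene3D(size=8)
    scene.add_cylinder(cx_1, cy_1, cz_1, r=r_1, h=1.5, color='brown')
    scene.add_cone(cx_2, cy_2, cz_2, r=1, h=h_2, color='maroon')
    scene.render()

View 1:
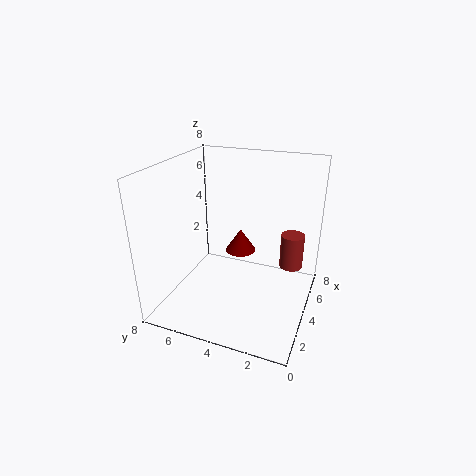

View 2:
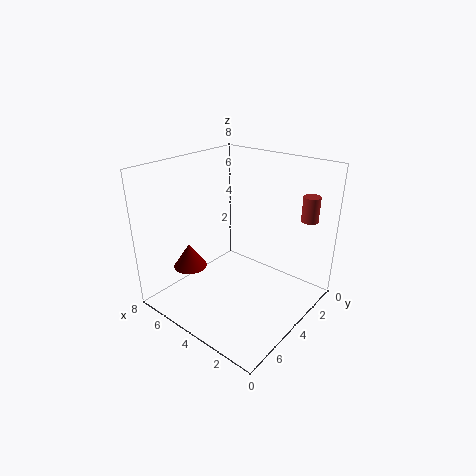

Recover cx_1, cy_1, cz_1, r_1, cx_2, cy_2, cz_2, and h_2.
cx_1 = 1.5; cy_1 = 0.5; cz_1 = 4.5; r_1 = 0.5; cx_2 = 7; cy_2 = 5; cz_2 = 1.5; h_2 = 1.5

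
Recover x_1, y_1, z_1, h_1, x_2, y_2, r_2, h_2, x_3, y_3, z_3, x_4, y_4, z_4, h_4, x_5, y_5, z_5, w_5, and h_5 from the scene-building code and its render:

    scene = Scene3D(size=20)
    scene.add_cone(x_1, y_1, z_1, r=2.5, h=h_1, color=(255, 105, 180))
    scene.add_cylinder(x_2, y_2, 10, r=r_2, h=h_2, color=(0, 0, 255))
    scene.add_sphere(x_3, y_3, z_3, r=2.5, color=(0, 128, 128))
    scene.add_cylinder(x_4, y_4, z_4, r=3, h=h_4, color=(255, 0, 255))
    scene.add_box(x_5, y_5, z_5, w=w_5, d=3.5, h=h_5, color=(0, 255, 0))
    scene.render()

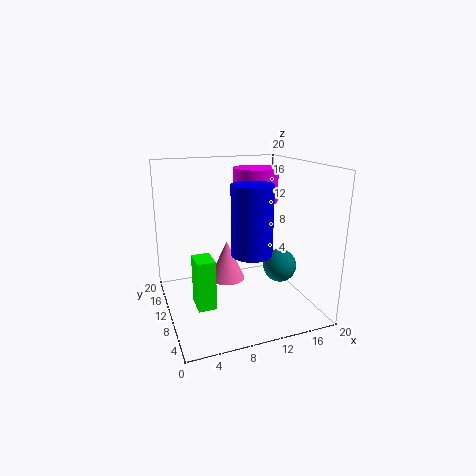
x_1 = 8.5, y_1 = 10.5, z_1 = 4, h_1 = 5.5, x_2 = 9.5, y_2 = 4, r_2 = 2.5, h_2 = 8.5, x_3 = 17, y_3 = 10.5, z_3 = 4.5, x_4 = 12.5, y_4 = 10, z_4 = 15, h_4 = 4.5, x_5 = 3.5, y_5 = 7.5, z_5 = 1, w_5 = 2.5, h_5 = 7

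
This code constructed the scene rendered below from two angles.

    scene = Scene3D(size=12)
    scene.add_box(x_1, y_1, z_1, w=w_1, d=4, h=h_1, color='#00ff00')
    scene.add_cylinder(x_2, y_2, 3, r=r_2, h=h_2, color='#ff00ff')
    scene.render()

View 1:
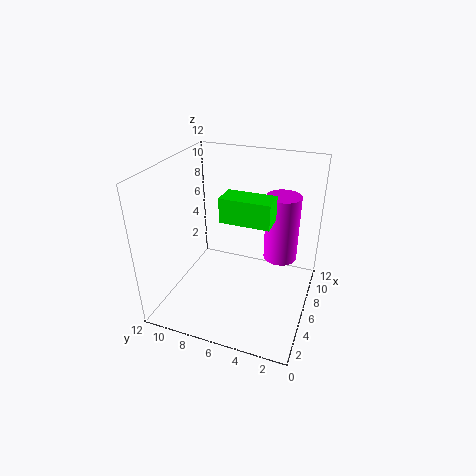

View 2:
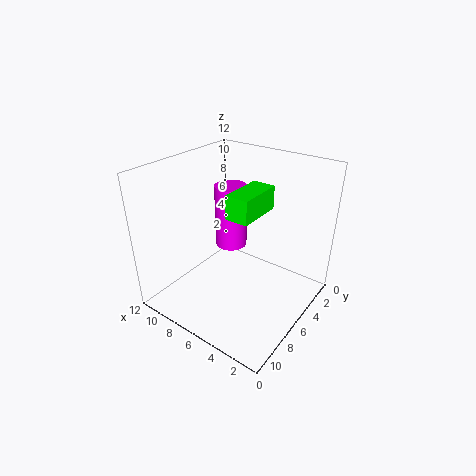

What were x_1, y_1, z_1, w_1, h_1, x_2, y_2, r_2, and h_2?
x_1 = 4.5, y_1 = 3, z_1 = 8, w_1 = 2, h_1 = 2, x_2 = 9, y_2 = 3, r_2 = 1.5, h_2 = 6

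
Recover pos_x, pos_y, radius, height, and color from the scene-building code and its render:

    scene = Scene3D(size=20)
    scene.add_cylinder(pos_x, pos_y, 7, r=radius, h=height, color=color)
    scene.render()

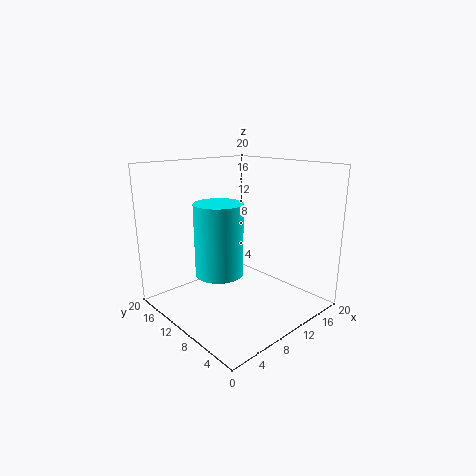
pos_x = 5; pos_y = 8; radius = 3; height = 9; color = 'cyan'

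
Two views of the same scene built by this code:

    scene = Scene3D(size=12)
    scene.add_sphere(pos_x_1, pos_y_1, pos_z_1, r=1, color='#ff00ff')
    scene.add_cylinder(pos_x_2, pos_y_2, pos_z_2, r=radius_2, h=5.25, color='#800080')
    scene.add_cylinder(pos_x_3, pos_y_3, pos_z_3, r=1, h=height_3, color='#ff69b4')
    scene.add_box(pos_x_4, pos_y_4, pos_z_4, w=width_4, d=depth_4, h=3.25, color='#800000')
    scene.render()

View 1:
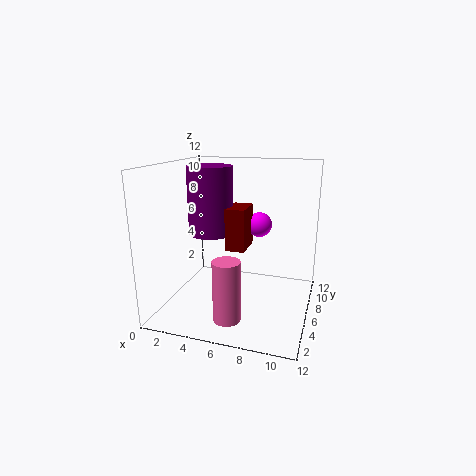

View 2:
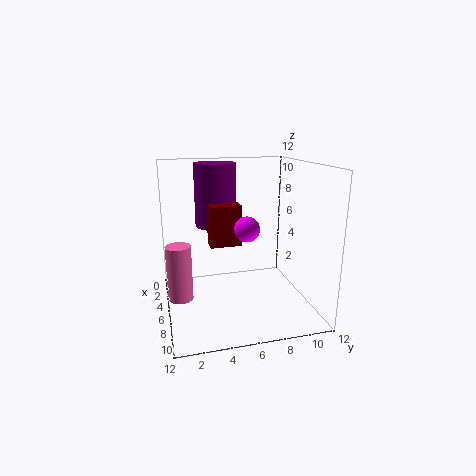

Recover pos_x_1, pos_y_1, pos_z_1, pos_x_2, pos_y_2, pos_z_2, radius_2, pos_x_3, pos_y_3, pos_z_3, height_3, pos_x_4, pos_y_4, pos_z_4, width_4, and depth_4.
pos_x_1 = 7.75
pos_y_1 = 6.25
pos_z_1 = 7.25
pos_x_2 = 4.25
pos_y_2 = 4.5
pos_z_2 = 6.75
radius_2 = 1.75
pos_x_3 = 6.75
pos_y_3 = 1
pos_z_3 = 1.5
height_3 = 4.5
pos_x_4 = 5.75
pos_y_4 = 3.5
pos_z_4 = 5.75
width_4 = 1.5
depth_4 = 2.5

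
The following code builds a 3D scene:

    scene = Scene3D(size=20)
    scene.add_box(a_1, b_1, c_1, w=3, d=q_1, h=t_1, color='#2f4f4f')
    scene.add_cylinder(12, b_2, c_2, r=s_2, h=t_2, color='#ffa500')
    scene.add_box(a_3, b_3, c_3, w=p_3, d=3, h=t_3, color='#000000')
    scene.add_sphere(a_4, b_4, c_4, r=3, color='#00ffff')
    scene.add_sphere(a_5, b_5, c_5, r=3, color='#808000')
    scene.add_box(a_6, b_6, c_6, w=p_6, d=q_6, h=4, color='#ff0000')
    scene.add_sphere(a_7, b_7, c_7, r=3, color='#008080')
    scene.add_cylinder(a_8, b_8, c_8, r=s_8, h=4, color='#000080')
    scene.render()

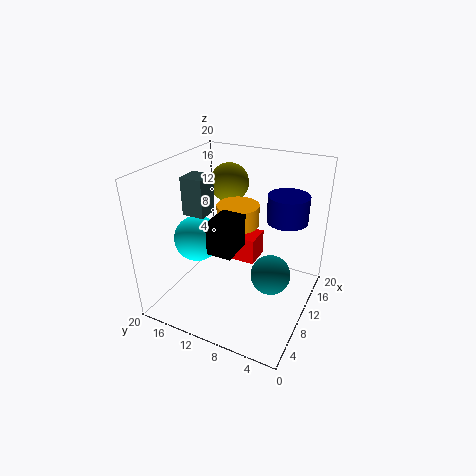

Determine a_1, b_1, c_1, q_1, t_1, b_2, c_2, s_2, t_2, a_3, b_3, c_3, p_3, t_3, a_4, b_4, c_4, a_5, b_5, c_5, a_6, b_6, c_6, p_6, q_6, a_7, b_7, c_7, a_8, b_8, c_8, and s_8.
a_1 = 6; b_1 = 13; c_1 = 14; q_1 = 3; t_1 = 5; b_2 = 11; c_2 = 11; s_2 = 3; t_2 = 3; a_3 = 2; b_3 = 7; c_3 = 12; p_3 = 4; t_3 = 4; a_4 = 6; b_4 = 14; c_4 = 11; a_5 = 17; b_5 = 15; c_5 = 15; a_6 = 13; b_6 = 9; c_6 = 4; p_6 = 4; q_6 = 5; a_7 = 13; b_7 = 6; c_7 = 3; a_8 = 16; b_8 = 5; c_8 = 11; s_8 = 3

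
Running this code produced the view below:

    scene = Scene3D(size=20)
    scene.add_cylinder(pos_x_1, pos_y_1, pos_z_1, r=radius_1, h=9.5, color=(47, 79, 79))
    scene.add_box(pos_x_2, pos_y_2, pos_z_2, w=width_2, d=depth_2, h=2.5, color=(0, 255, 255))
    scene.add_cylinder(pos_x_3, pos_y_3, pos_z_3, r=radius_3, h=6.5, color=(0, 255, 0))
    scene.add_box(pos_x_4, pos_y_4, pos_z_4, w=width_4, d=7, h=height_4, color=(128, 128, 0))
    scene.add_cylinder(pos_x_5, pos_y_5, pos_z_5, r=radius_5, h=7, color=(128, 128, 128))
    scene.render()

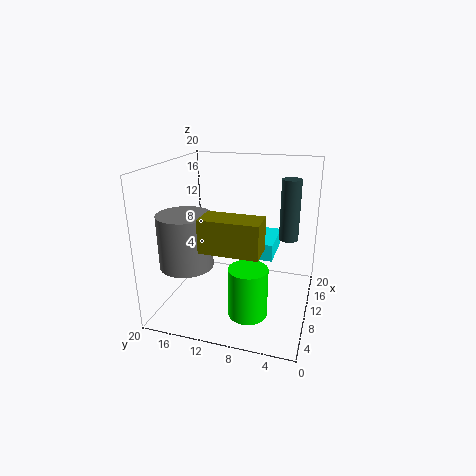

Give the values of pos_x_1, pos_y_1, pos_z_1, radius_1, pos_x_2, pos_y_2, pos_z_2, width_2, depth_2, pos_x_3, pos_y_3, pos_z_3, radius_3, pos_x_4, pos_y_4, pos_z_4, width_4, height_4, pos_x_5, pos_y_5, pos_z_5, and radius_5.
pos_x_1 = 17.5
pos_y_1 = 4
pos_z_1 = 7.5
radius_1 = 1.5
pos_x_2 = 12
pos_y_2 = 5.5
pos_z_2 = 6
width_2 = 7
depth_2 = 4.5
pos_x_3 = 4.5
pos_y_3 = 7
pos_z_3 = 2
radius_3 = 2.5
pos_x_4 = 1
pos_y_4 = 5
pos_z_4 = 11.5
width_4 = 3.5
height_4 = 4
pos_x_5 = 5
pos_y_5 = 15.5
pos_z_5 = 7.5
radius_5 = 3.5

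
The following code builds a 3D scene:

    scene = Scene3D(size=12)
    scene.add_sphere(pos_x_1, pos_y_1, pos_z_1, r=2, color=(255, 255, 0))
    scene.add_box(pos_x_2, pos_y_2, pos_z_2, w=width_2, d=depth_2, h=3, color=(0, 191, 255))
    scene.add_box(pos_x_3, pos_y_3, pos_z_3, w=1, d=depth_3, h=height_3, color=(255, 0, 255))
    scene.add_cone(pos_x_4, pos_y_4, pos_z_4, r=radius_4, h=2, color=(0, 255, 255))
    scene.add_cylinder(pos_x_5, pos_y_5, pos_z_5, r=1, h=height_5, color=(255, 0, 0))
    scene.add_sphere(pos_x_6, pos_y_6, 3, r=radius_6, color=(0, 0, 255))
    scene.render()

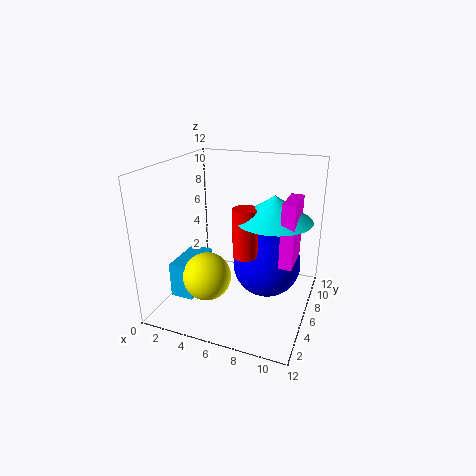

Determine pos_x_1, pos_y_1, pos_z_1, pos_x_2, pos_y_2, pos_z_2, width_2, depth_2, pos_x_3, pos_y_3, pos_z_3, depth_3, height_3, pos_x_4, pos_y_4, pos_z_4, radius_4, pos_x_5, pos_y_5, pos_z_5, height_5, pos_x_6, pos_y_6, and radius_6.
pos_x_1 = 4; pos_y_1 = 4; pos_z_1 = 3; pos_x_2 = 1; pos_y_2 = 3; pos_z_2 = 1; width_2 = 2; depth_2 = 4; pos_x_3 = 10; pos_y_3 = 4; pos_z_3 = 5; depth_3 = 3; height_3 = 5; pos_x_4 = 9; pos_y_4 = 6; pos_z_4 = 8; radius_4 = 3; pos_x_5 = 7; pos_y_5 = 5; pos_z_5 = 5; height_5 = 4; pos_x_6 = 8; pos_y_6 = 8; radius_6 = 3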